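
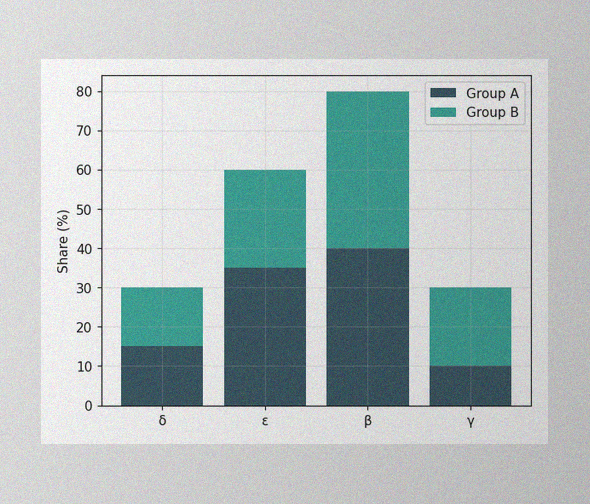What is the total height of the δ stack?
The image has some photo noise and uneven lighting. The δ stack's top reaches 30% on the y-axis.

30%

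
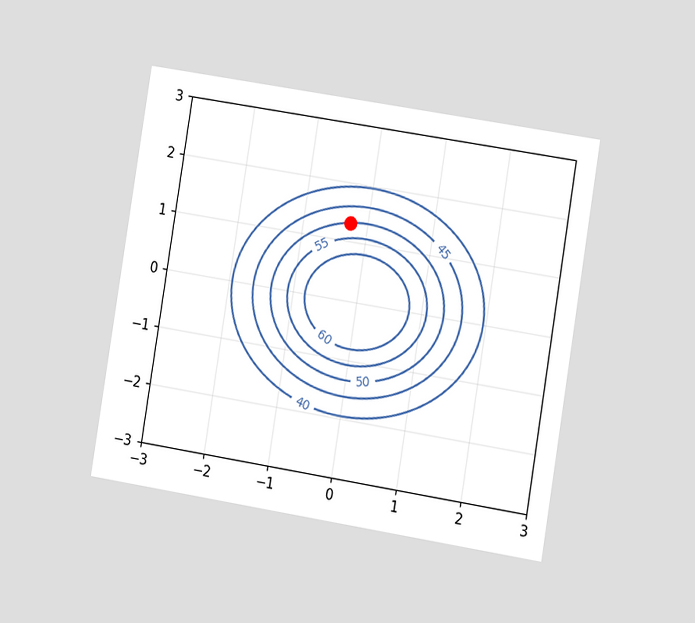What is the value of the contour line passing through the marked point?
The chart is tilted about 9° clockwise and viewed at a slight angle. The marked point sits on the contour labelled 50.

50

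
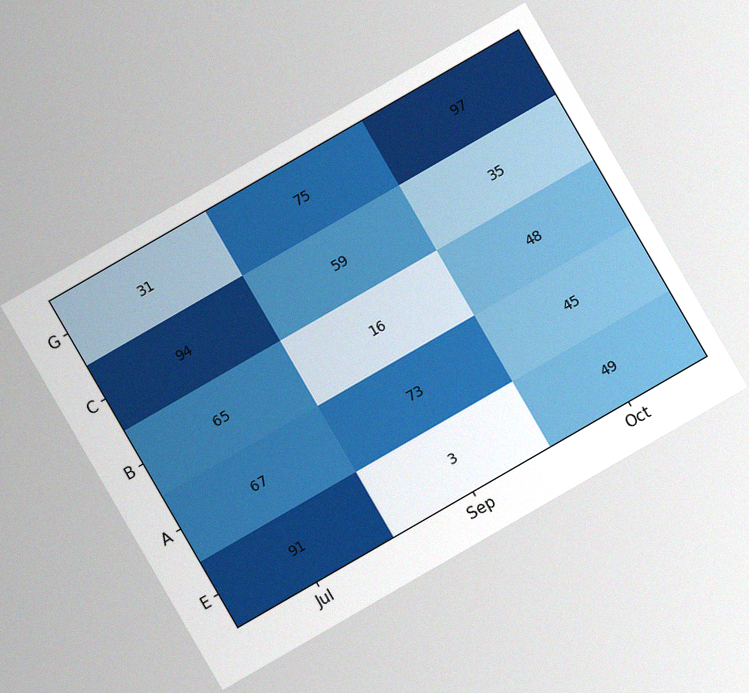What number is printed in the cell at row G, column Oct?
97

The chart is tilted about 30° counter-clockwise, with some photo noise. The (G, Oct) cell reads 97.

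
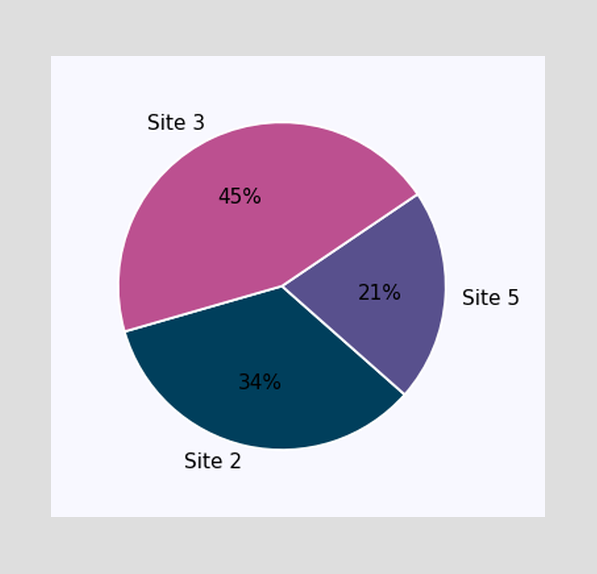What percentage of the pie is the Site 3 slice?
45%

The Site 3 slice takes up 45% of the pie.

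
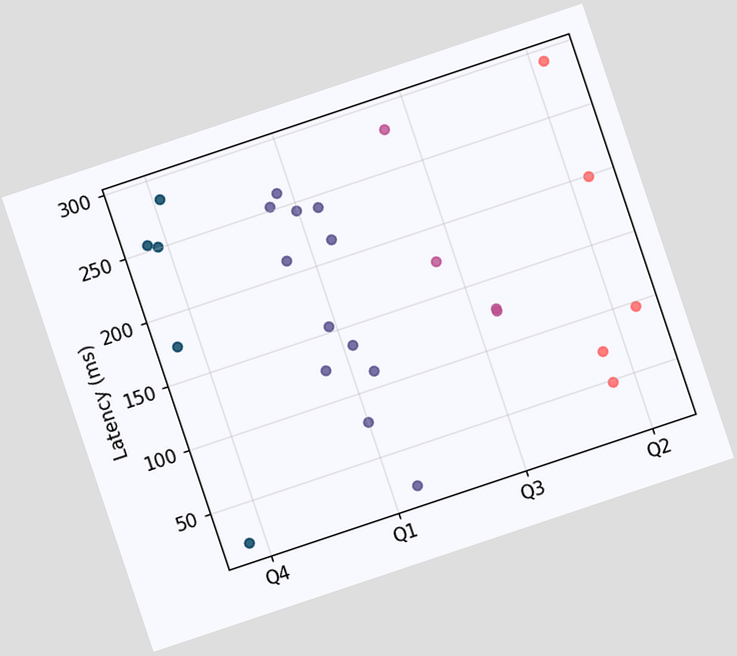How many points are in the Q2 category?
The chart is tilted about 18° counter-clockwise. Counting the markers in the Q2 column gives 5.

5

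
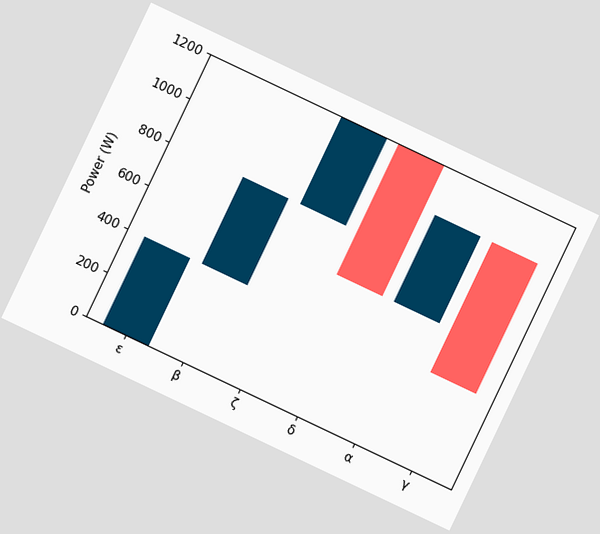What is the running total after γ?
400W

The chart is tilted about 25° clockwise. After γ the running total reaches 400W.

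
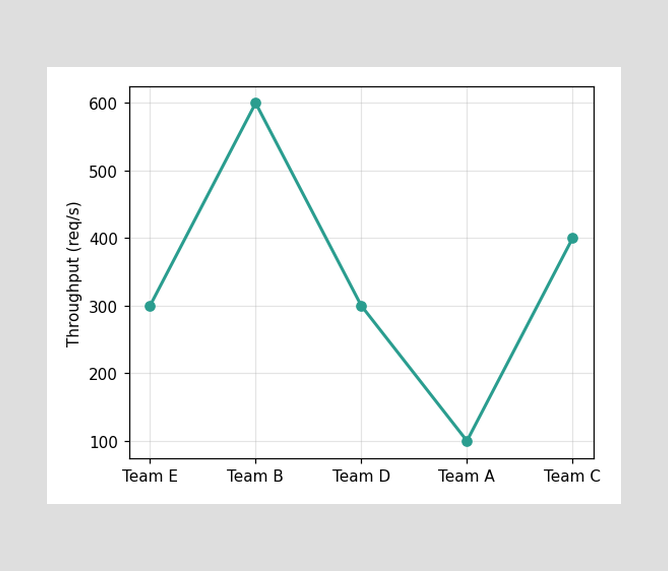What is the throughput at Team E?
At Team E, the line is at 300req/s.

300req/s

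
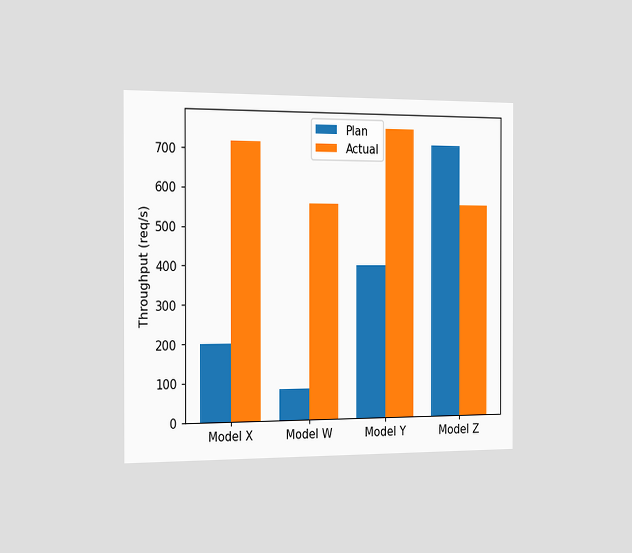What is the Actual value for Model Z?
560req/s

The chart is viewed slightly from the left. The Actual bar at Model Z reaches 560req/s on the y-axis.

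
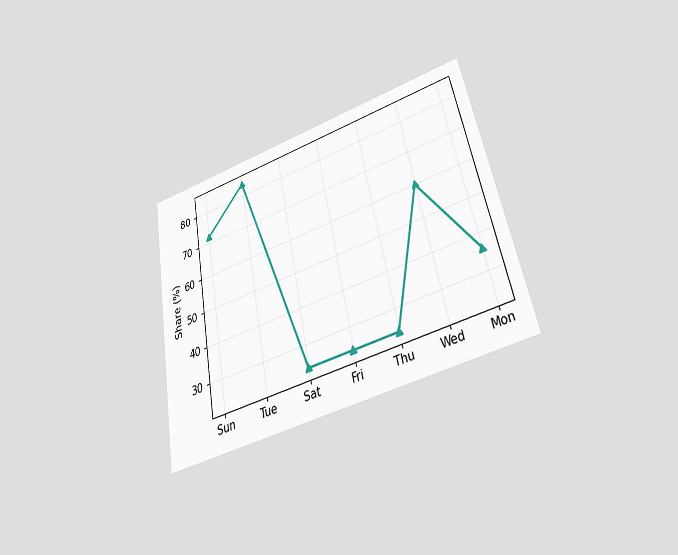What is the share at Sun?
The chart is tilted about 11° counter-clockwise and viewed slightly from below. At Sun, the line is at 72%.

72%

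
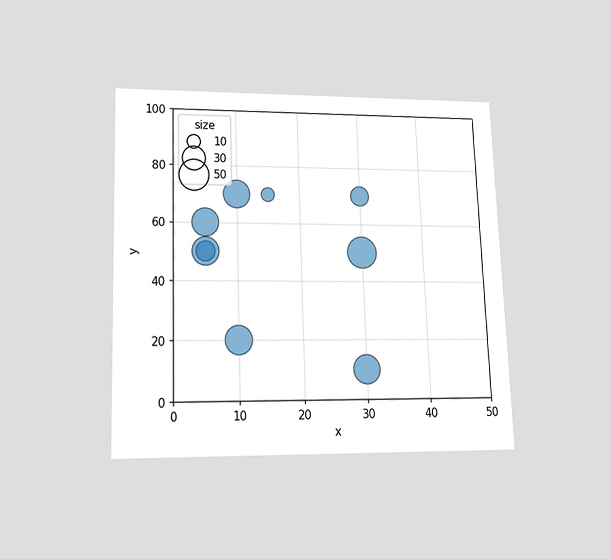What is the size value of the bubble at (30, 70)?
20

The chart is tilted about 2° counter-clockwise and viewed slightly from below. Matching the bubble at (30, 70) against the size legend gives 20.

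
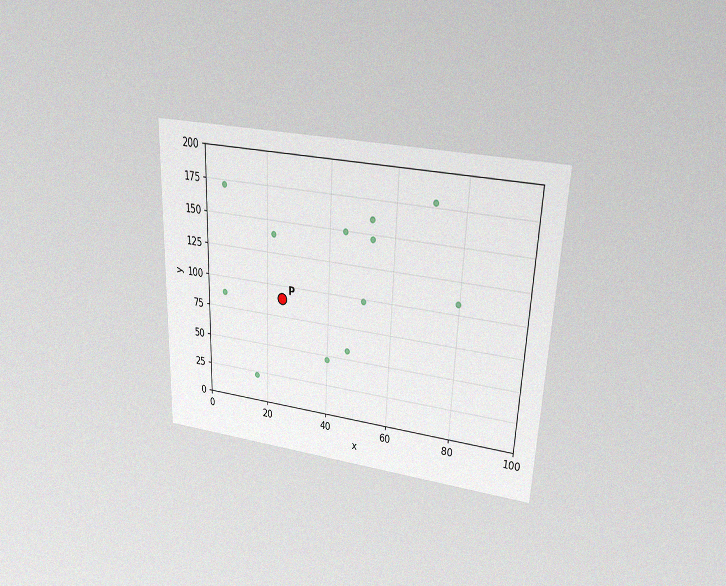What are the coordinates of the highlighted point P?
(25, 90)

The chart is tilted about 2° clockwise and viewed slightly from above, with some photo noise. Following the gridlines from P to each axis, P sits at (25, 90).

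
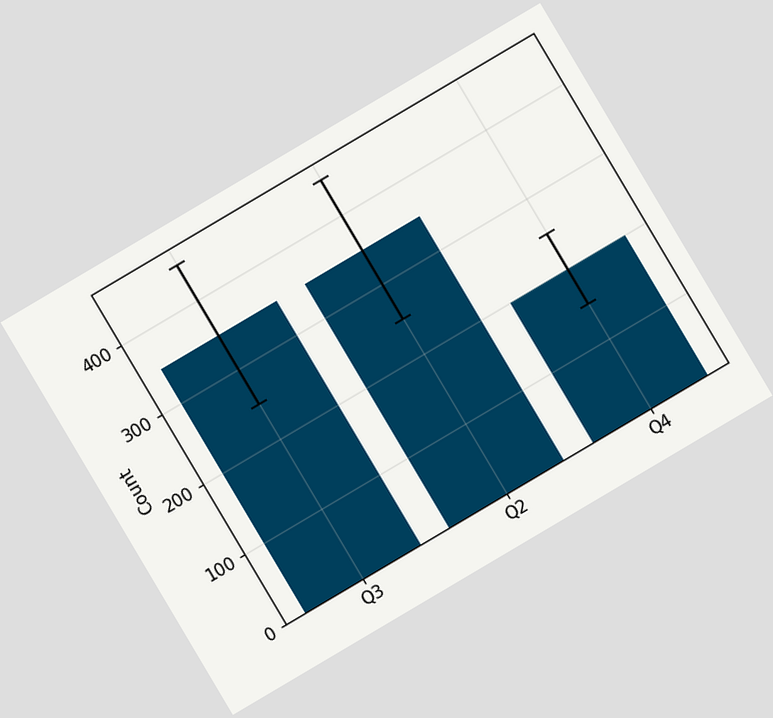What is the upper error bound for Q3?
The chart is tilted about 31° counter-clockwise. The Q3 bar's upper whisker reaches 450.

450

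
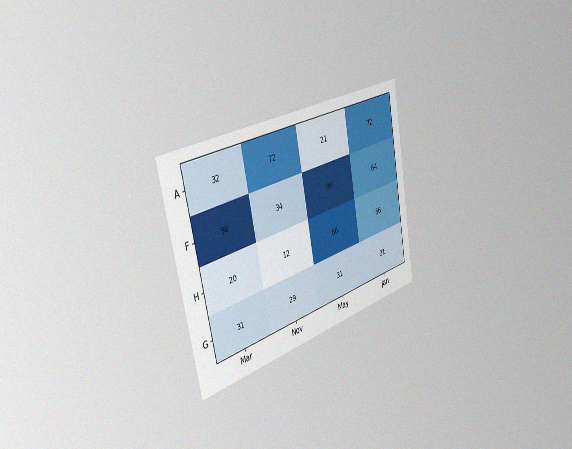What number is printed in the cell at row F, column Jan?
The chart is tilted about 12° counter-clockwise and viewed slightly from the left, with some photo noise. The (F, Jan) cell reads 64.

64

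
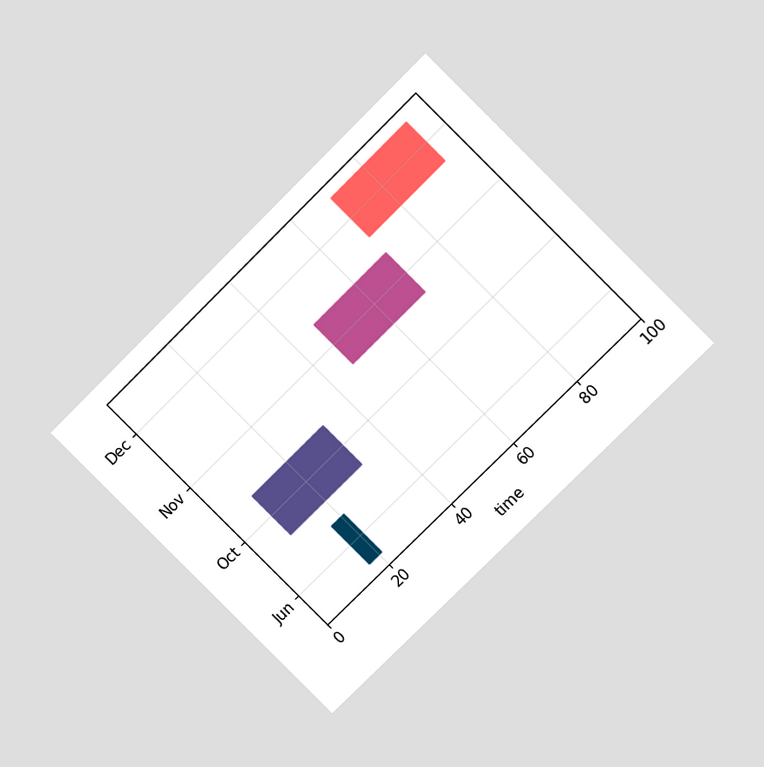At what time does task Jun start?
17

The chart is tilted about 45° counter-clockwise and viewed at a slight angle. The Jun bar begins at t=17.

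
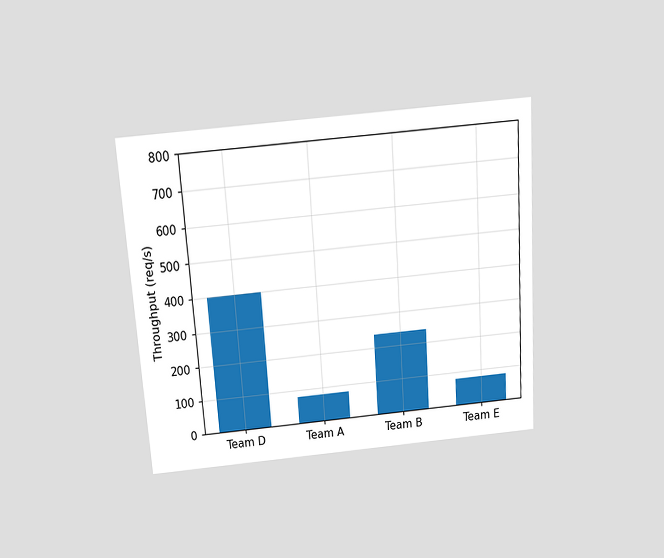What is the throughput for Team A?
80req/s

The chart is tilted about 4° counter-clockwise and viewed slightly from above. Reading along the chart's y-axis, the Team A bar reaches 80req/s.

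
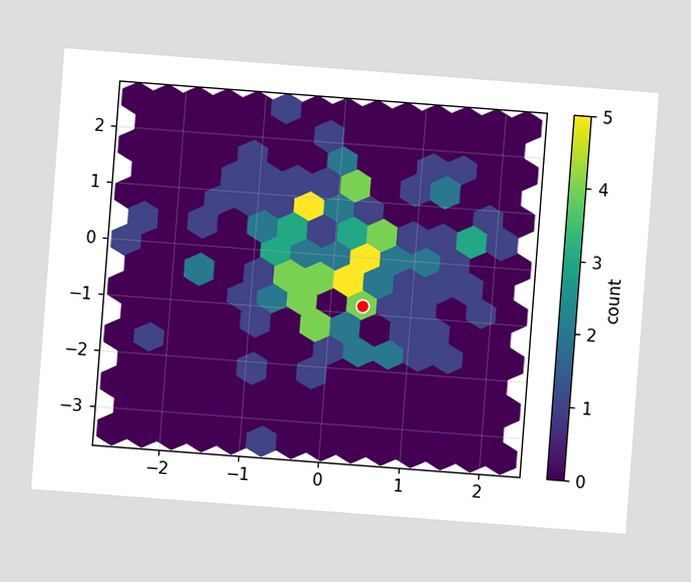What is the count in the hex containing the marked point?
4

The chart is tilted about 4° clockwise. The marked hex reads 4 on the colorbar.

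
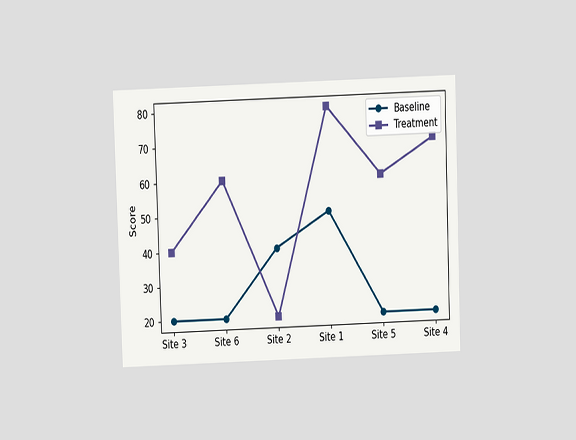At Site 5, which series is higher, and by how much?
The chart is tilted about 2° counter-clockwise and viewed slightly from above. At Site 5, Treatment sits above the other line by 40.

Treatment, by 40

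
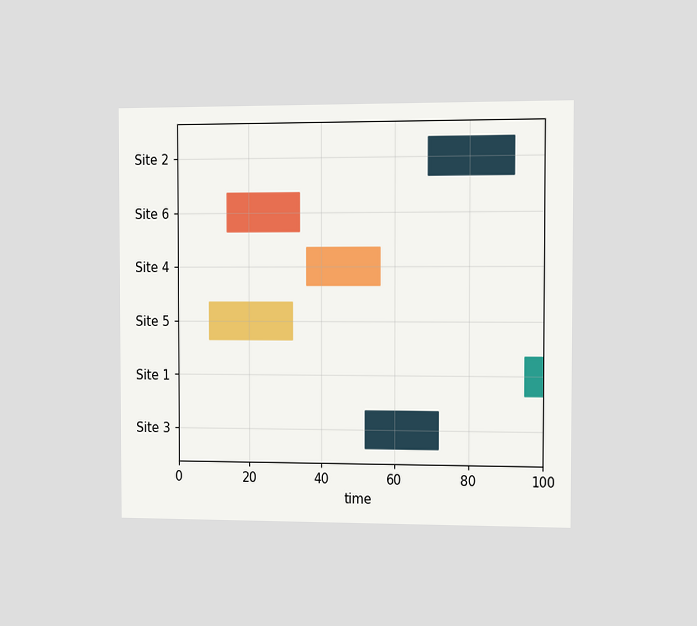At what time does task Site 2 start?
69

The chart is viewed at a slight angle. The Site 2 bar begins at t=69.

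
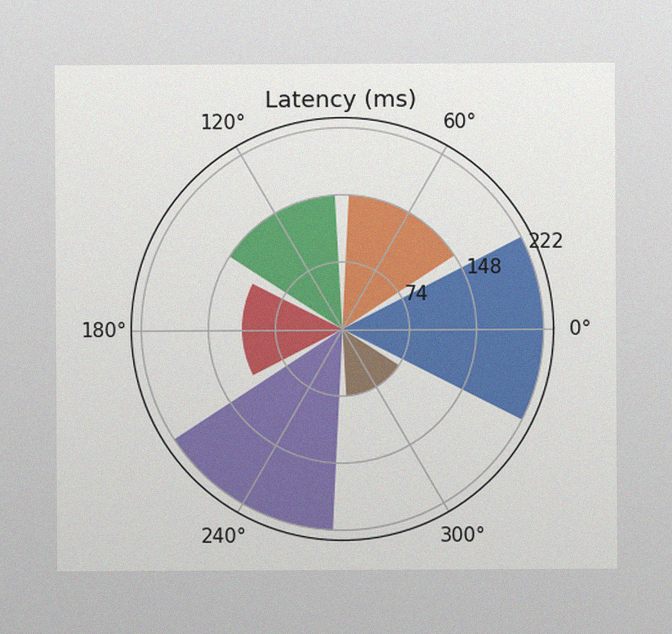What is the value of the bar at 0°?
The image has some photo noise and uneven lighting. The bar at 0° reaches 222ms on the radial axis.

222ms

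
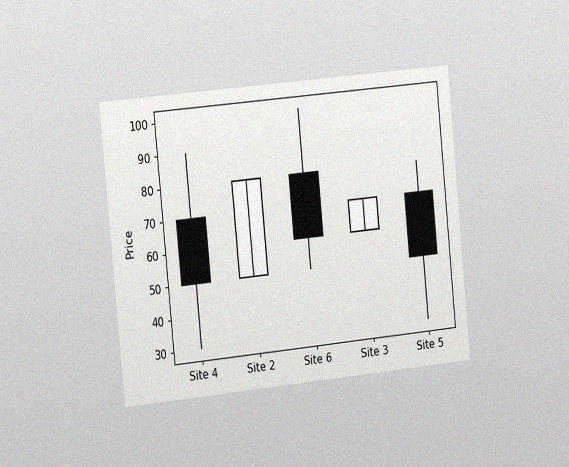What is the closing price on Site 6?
The chart is tilted about 6° counter-clockwise and viewed slightly from the left, with some photo noise. The Site 6 candle closes at 60.

60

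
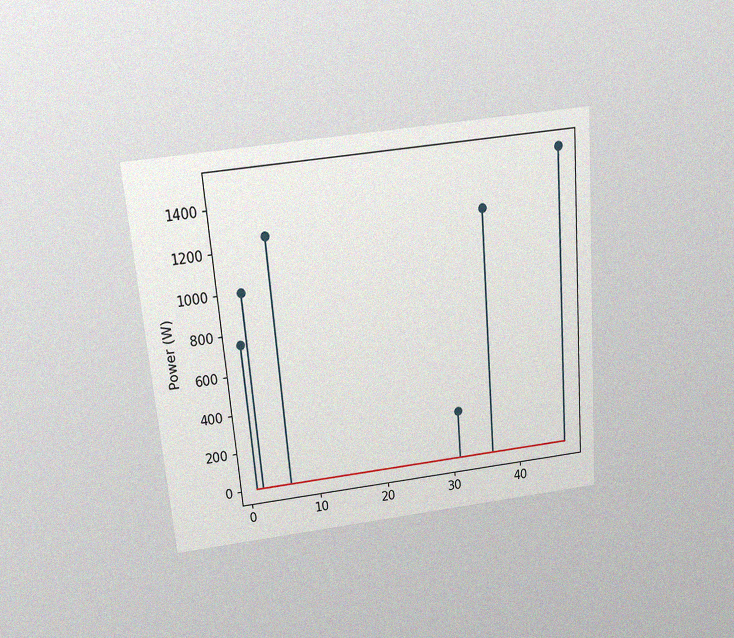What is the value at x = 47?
The chart is tilted about 5° counter-clockwise and viewed slightly from above, with some photo noise. The stem at x=47 reaches 1500W.

1500W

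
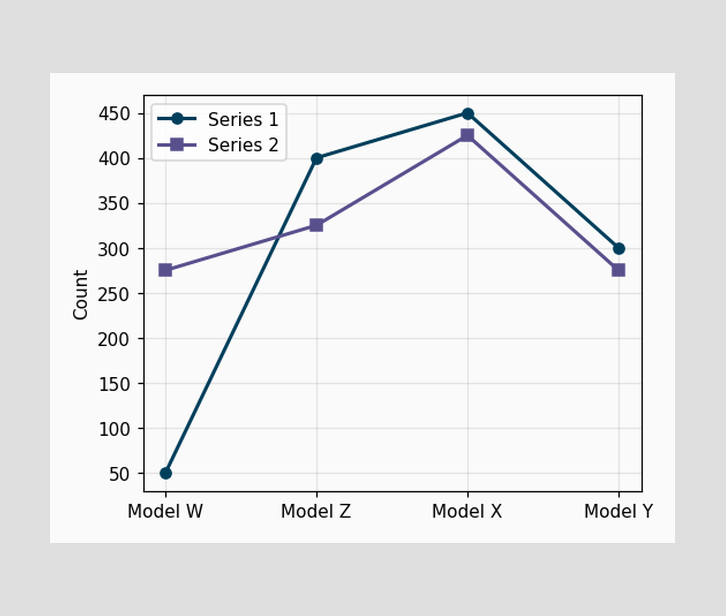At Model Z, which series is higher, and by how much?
Series 1, by 75

At Model Z, Series 1 sits above the other line by 75.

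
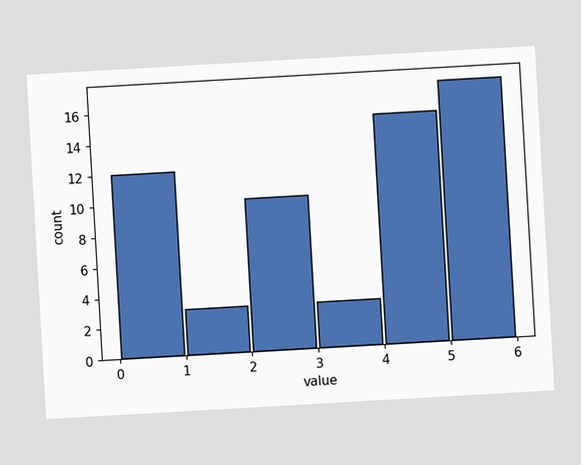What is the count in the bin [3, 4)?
3

The chart is tilted about 3° counter-clockwise. The [3, 4) bin has height 3.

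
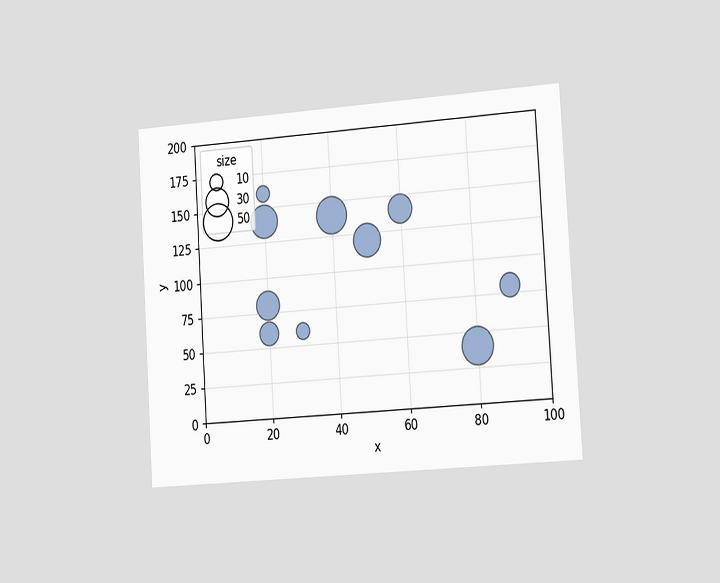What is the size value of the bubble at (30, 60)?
10

The chart is tilted about 4° counter-clockwise and viewed slightly from the right. Matching the bubble at (30, 60) against the size legend gives 10.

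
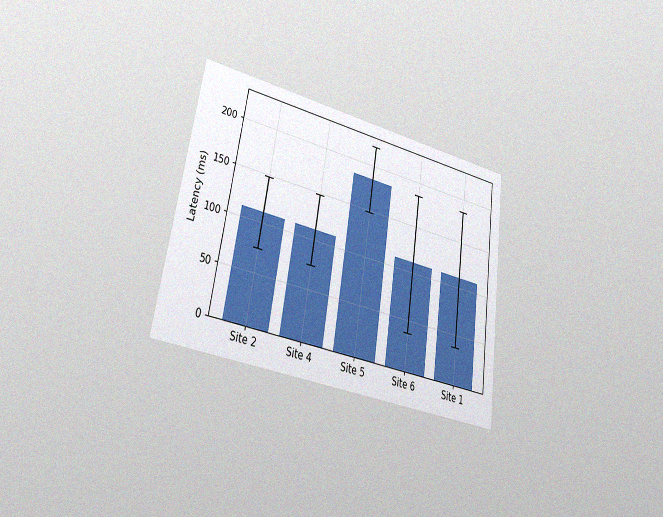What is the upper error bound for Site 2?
The chart is tilted about 9° clockwise and viewed slightly from the left, with some photo noise. The Site 2 bar's upper whisker reaches 148ms.

148ms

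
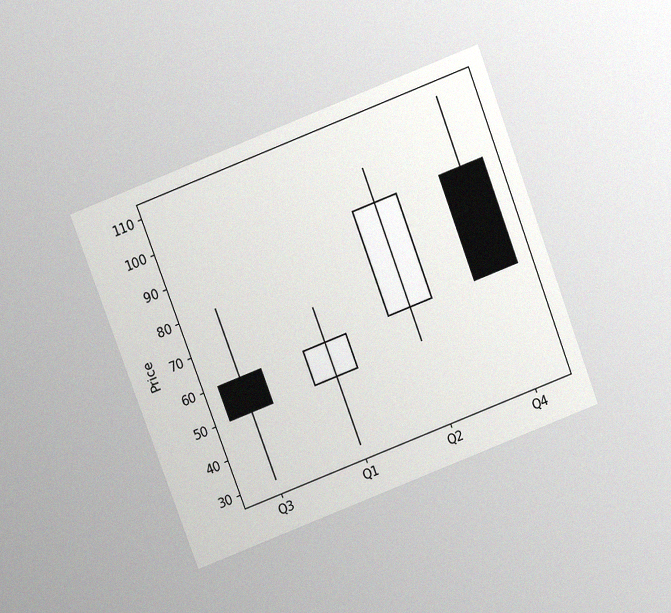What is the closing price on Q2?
The chart is tilted about 21° counter-clockwise and viewed slightly from above, with some photo noise. The Q2 candle closes at 90.

90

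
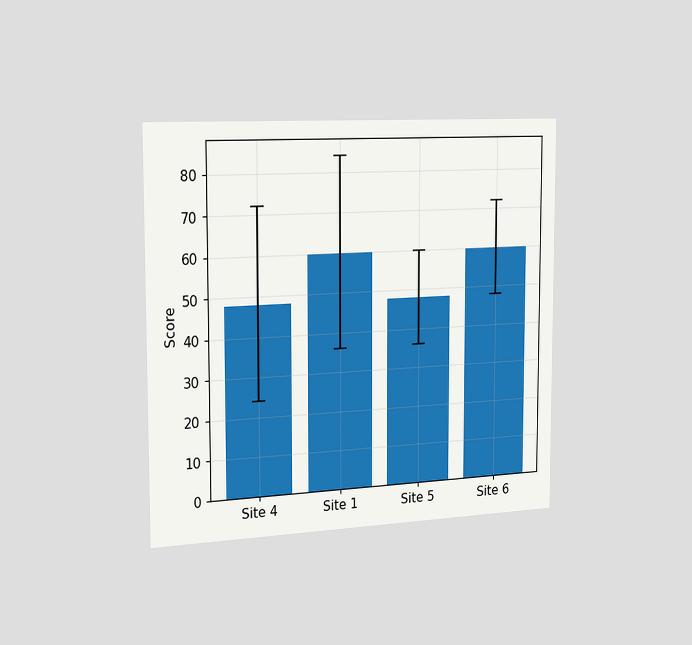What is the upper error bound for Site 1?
The chart is viewed slightly from the left. The Site 1 bar's upper whisker reaches 84.

84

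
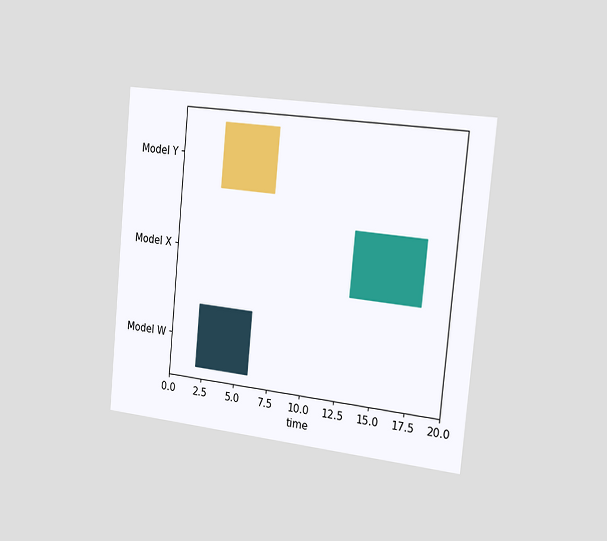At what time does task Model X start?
The chart is tilted about 5° clockwise and viewed slightly from the right. The Model X bar begins at t=13.

13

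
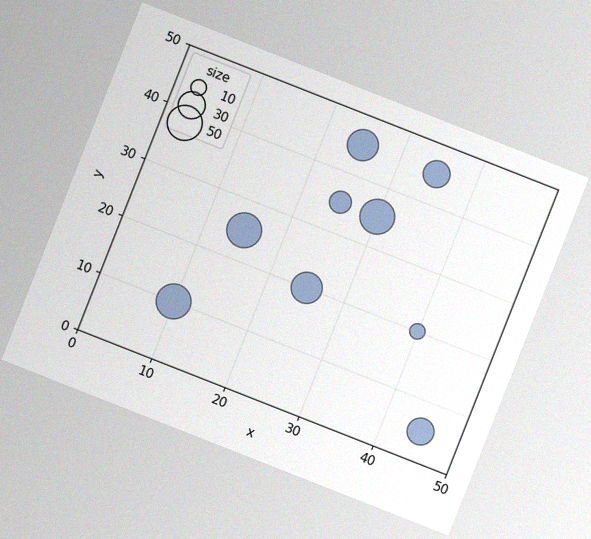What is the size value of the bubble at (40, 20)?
The chart is tilted about 21° clockwise, with some photo noise. Matching the bubble at (40, 20) against the size legend gives 10.

10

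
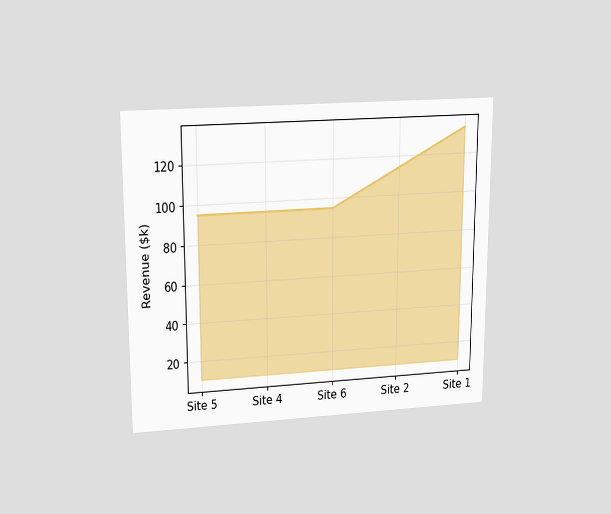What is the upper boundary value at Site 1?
$133k

The chart is viewed slightly from above. At Site 1 the upper boundary is at $133k.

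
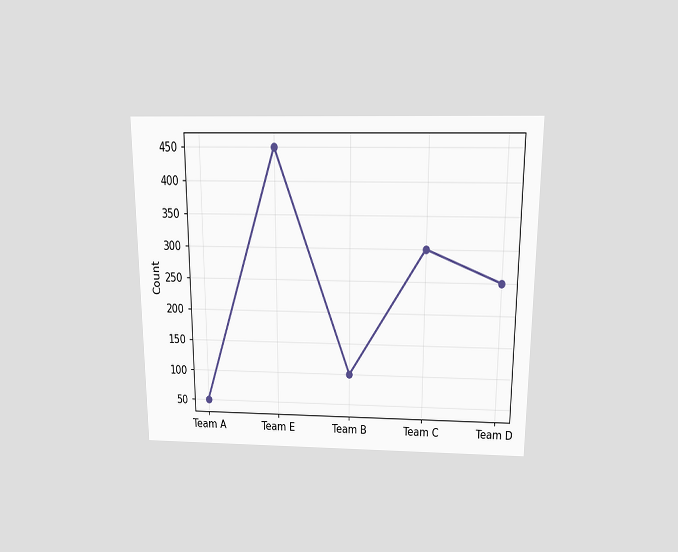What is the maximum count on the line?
The chart is viewed slightly from above. The highest point is at Team E, and reading across to the y-axis gives 450.

450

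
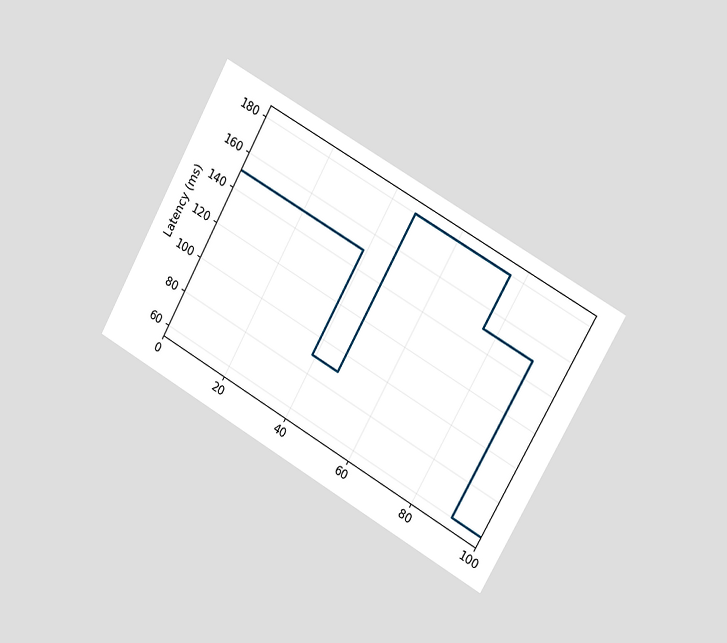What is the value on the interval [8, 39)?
The chart is tilted about 29° clockwise and viewed slightly from the right. On [8, 39) the step sits at 150ms.

150ms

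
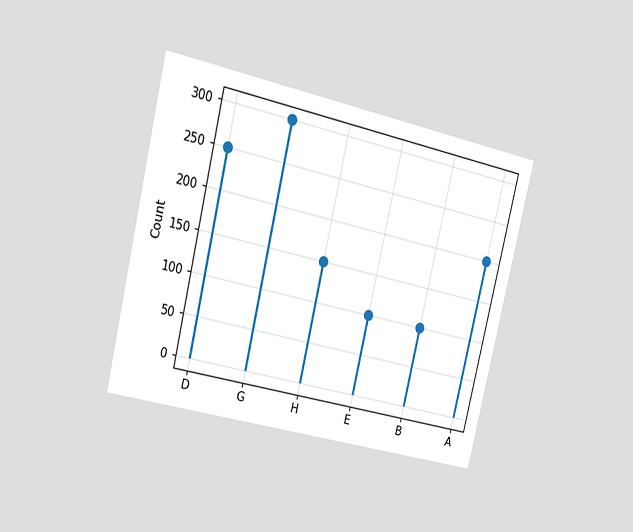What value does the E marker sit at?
The chart is tilted about 13° clockwise and viewed slightly from the left. The E marker sits at 100.

100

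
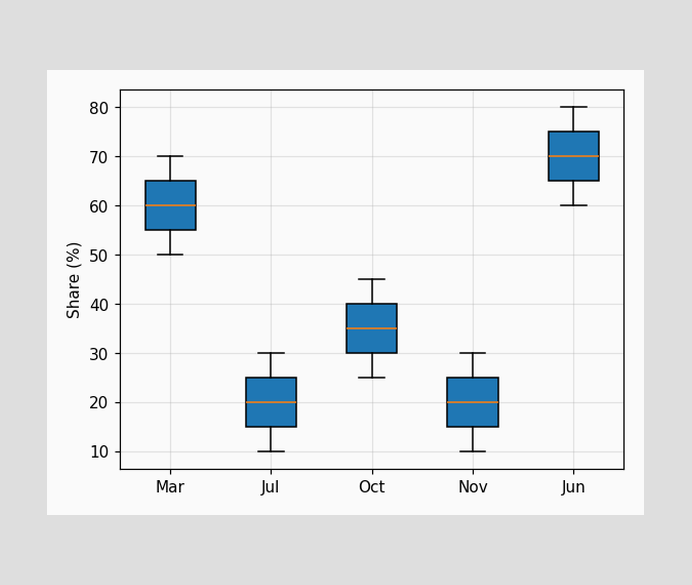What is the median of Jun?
70%

The median line in the Jun box sits at 70%.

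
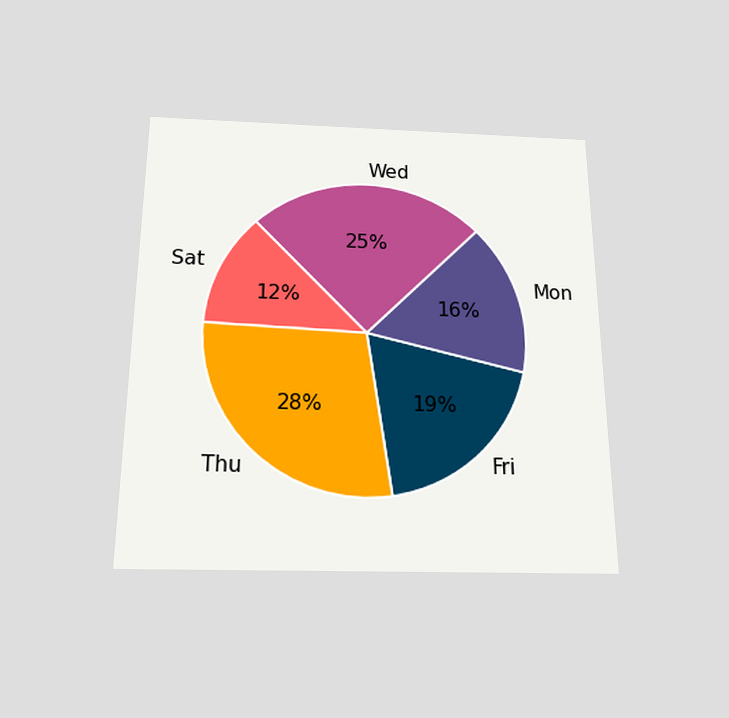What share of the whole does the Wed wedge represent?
The chart is viewed slightly from below. The Wed slice takes up 25% of the pie.

25%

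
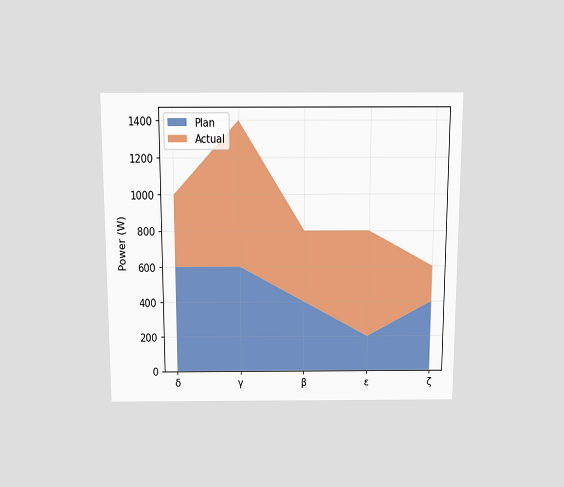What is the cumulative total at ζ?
The chart is viewed slightly from above. The stacked total at ζ reaches 600W.

600W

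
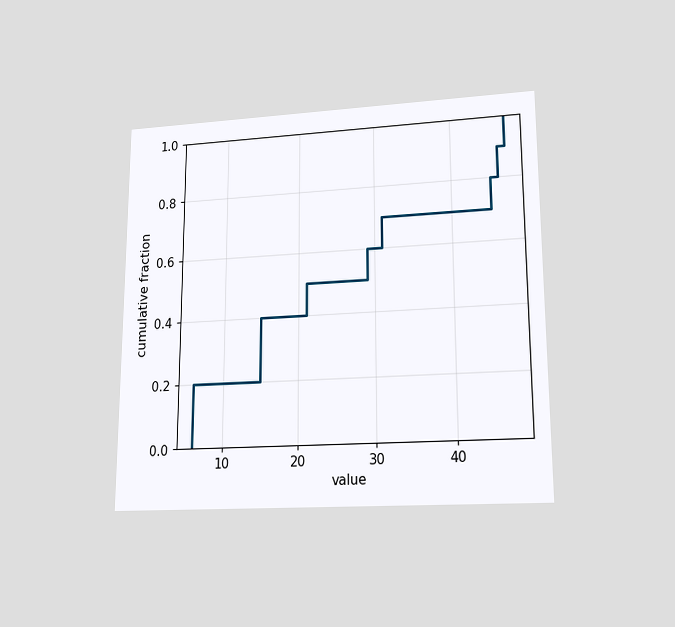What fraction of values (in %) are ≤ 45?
The chart is viewed at a slight angle. At x=45 the ECDF step is at 80%.

80%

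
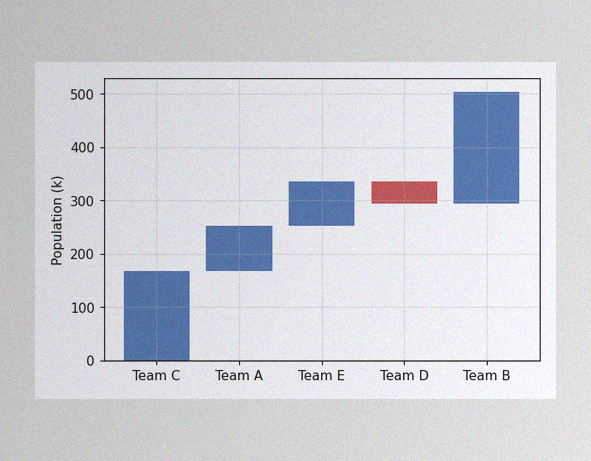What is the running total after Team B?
504k

The image has some photo noise and uneven lighting. After Team B the running total reaches 504k.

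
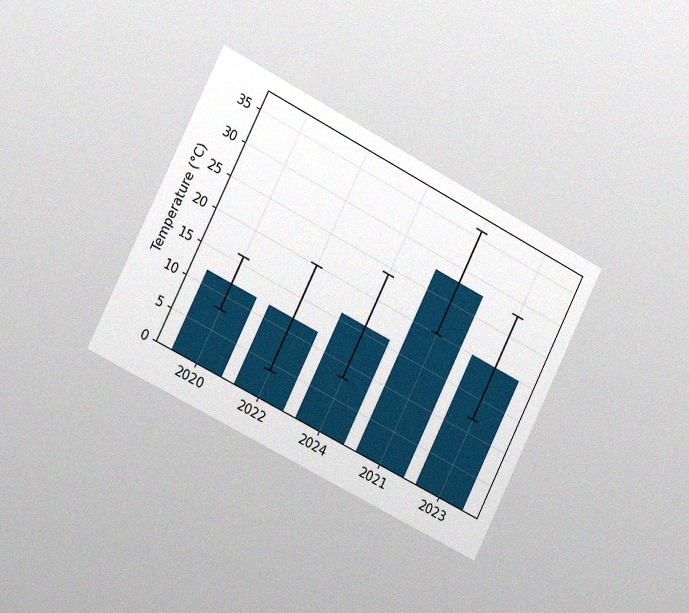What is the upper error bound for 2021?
36°C

The chart is tilted about 27° clockwise and viewed slightly from the left, with some photo noise. The 2021 bar's upper whisker reaches 36°C.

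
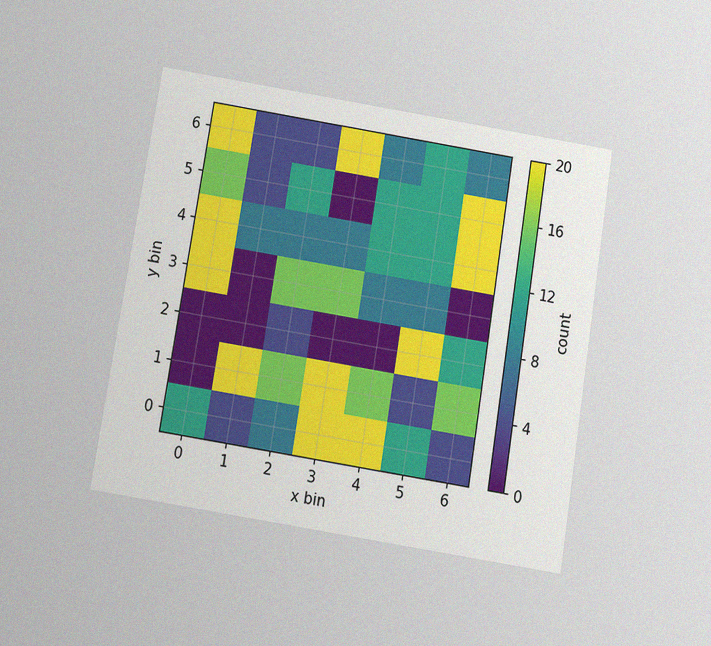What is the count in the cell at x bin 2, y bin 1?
The chart is tilted about 9° clockwise and viewed slightly from below, with some photo noise. Matching the cell (2, 1) against the colorbar gives 16.

16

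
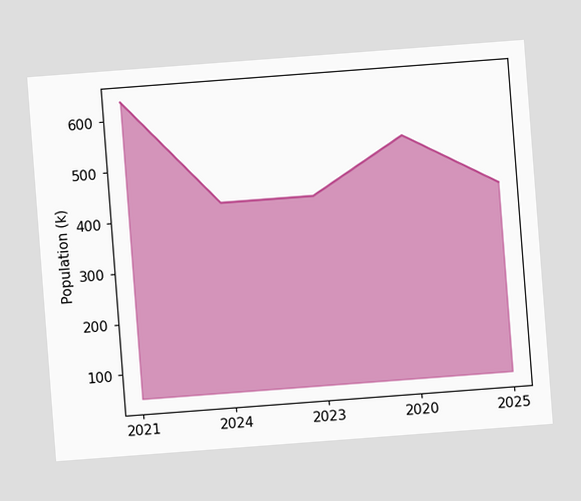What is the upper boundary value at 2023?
The chart is tilted about 4° counter-clockwise. At 2023 the upper boundary is at 424k.

424k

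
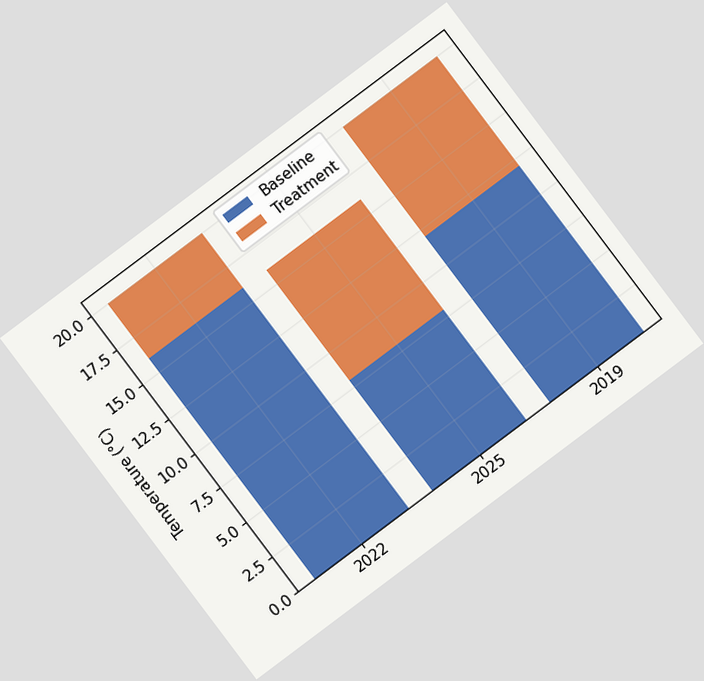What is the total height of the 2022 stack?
The chart is tilted about 37° counter-clockwise. The 2022 stack's top reaches 20°C on the y-axis.

20°C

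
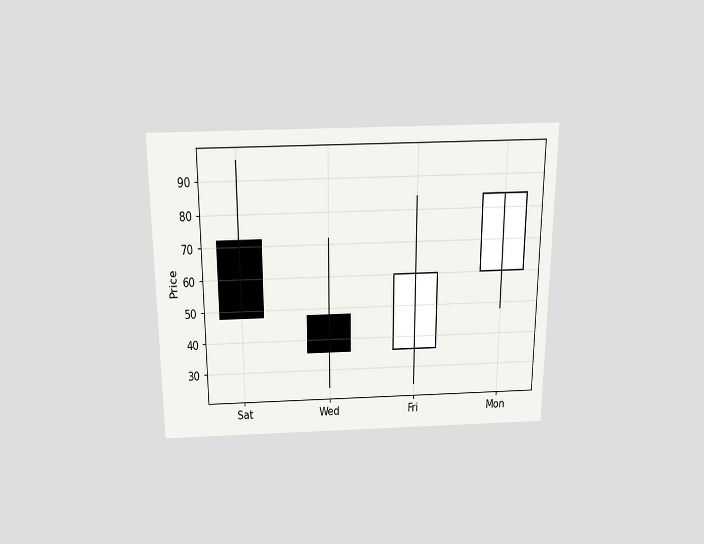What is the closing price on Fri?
60

The chart is viewed slightly from above. The Fri candle closes at 60.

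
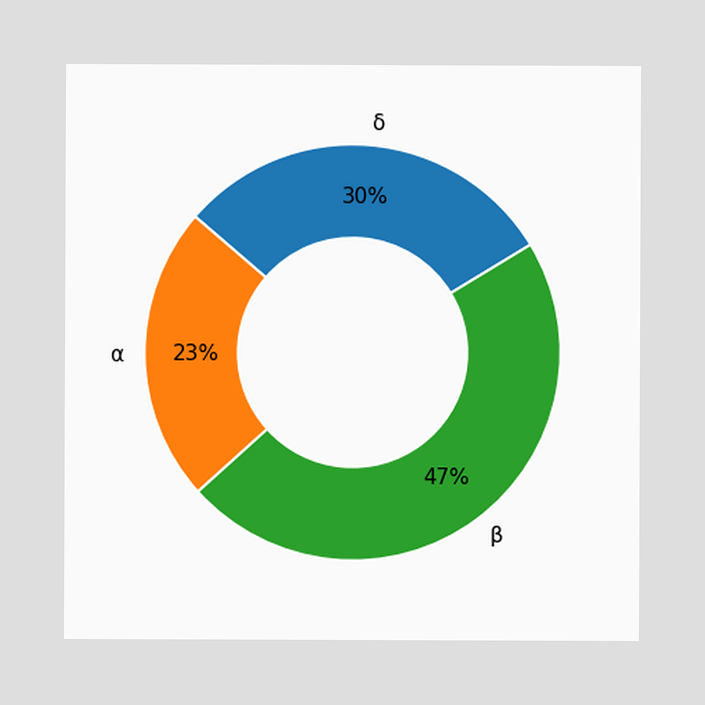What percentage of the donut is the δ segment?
The δ segment takes up 30% of the ring.

30%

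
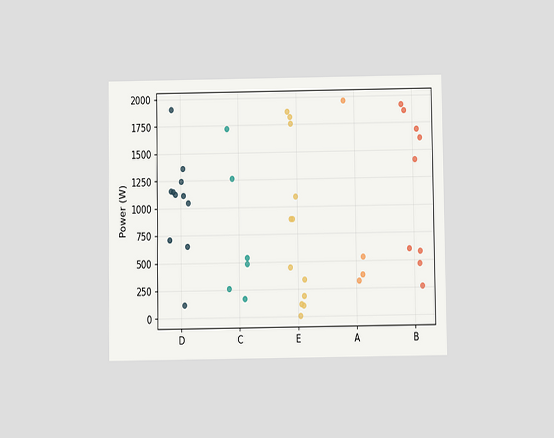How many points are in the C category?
The chart is viewed slightly from below. Counting the markers in the C column gives 6.

6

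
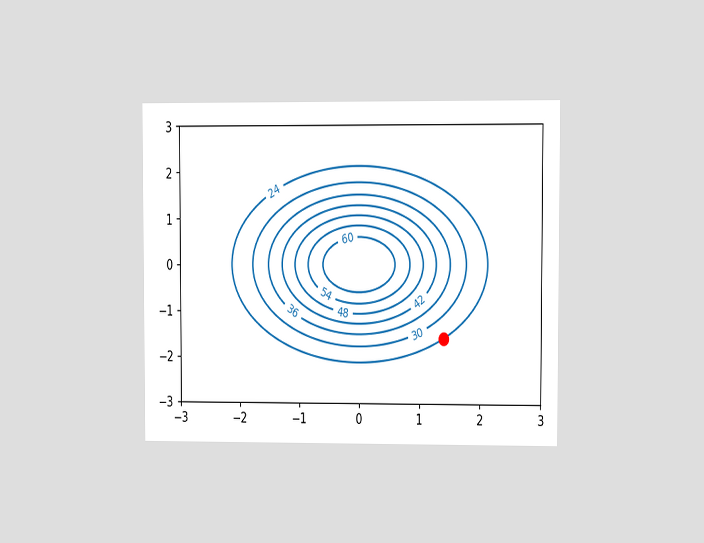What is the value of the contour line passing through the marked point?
The chart is viewed at a slight angle. The marked point sits on the contour labelled 24.

24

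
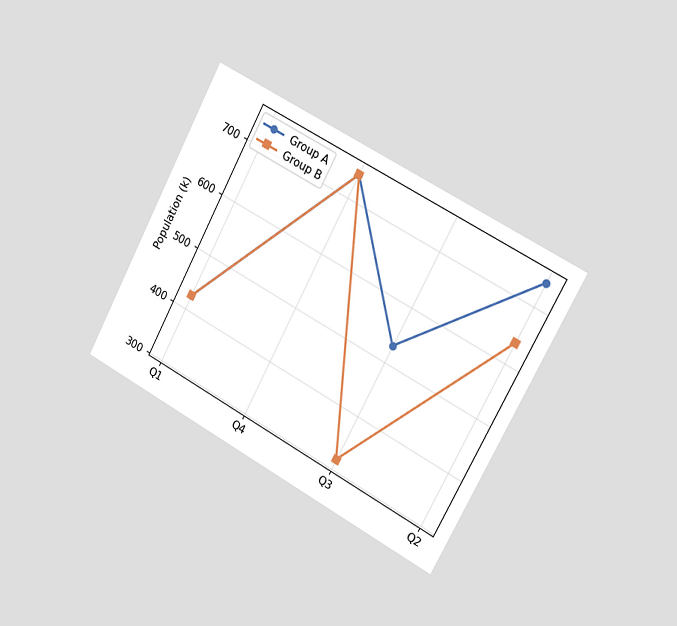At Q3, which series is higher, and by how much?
The chart is tilted about 28° clockwise and viewed slightly from the right. At Q3, Group A sits above the other line by 212k.

Group A, by 212k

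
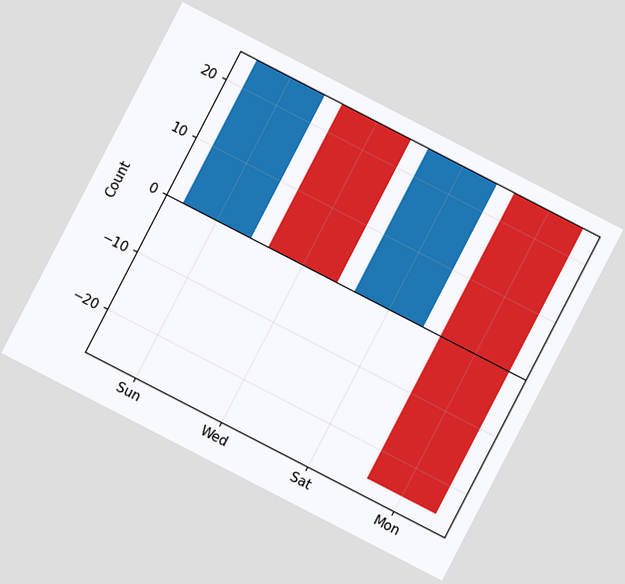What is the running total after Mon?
-25

The chart is tilted about 27° clockwise. After Mon the running total reaches -25.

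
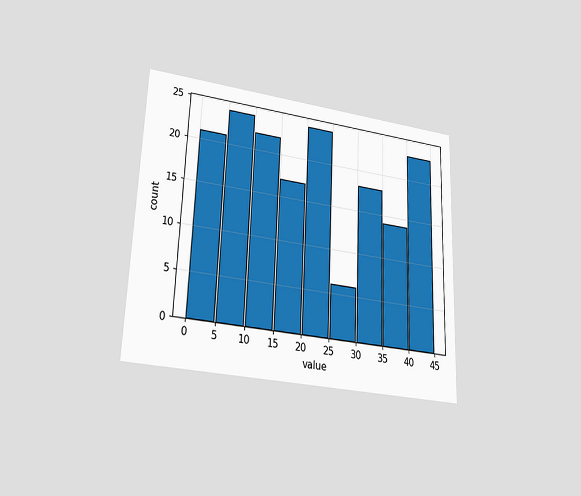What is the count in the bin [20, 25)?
24

The chart is tilted about 2° clockwise and viewed at a slight angle. The [20, 25) bin has height 24.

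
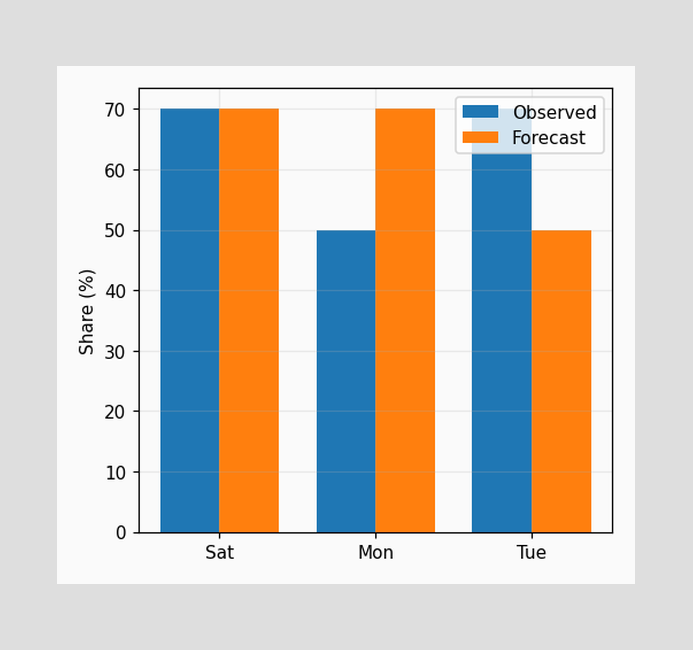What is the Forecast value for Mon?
The Forecast bar at Mon reaches 70% on the y-axis.

70%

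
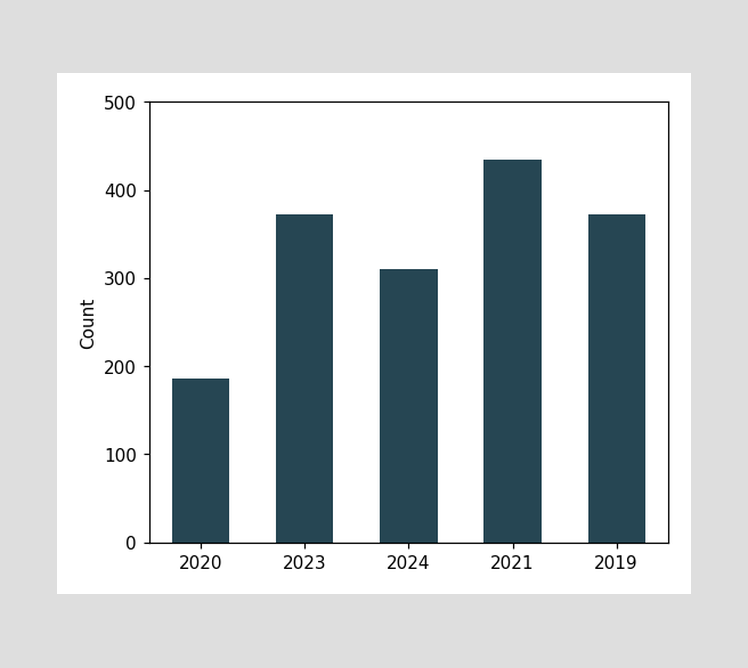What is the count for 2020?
186

Reading along the chart's y-axis, the 2020 bar reaches 186.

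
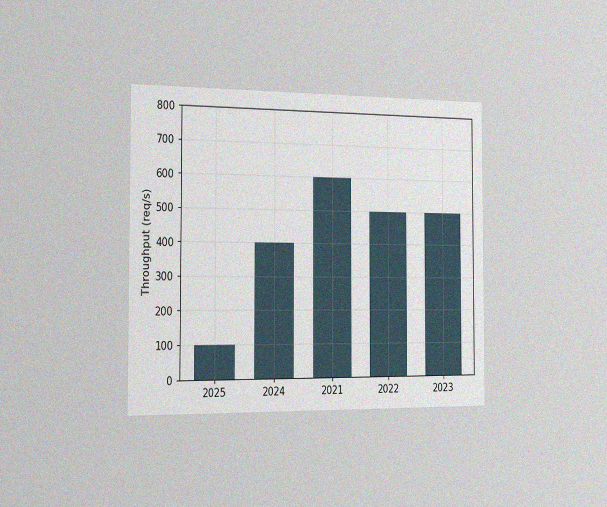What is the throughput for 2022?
The chart is viewed slightly from the left, with some photo noise. Reading along the chart's y-axis, the 2022 bar reaches 500req/s.

500req/s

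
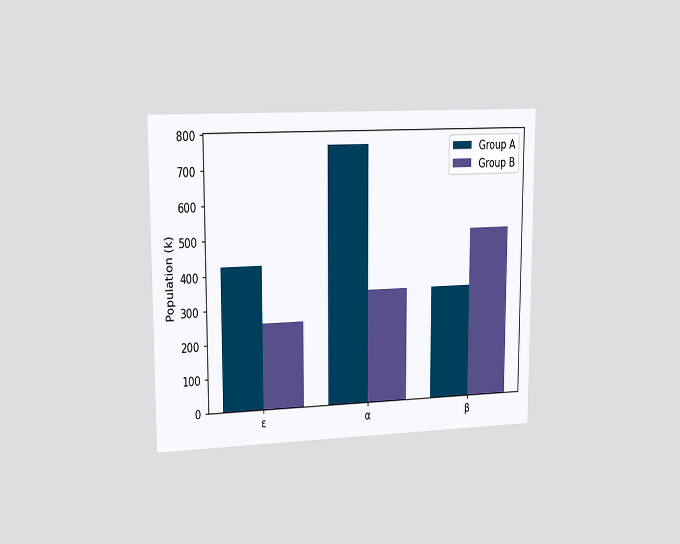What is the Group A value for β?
The chart is viewed slightly from the left. The Group A bar at β reaches 340k on the y-axis.

340k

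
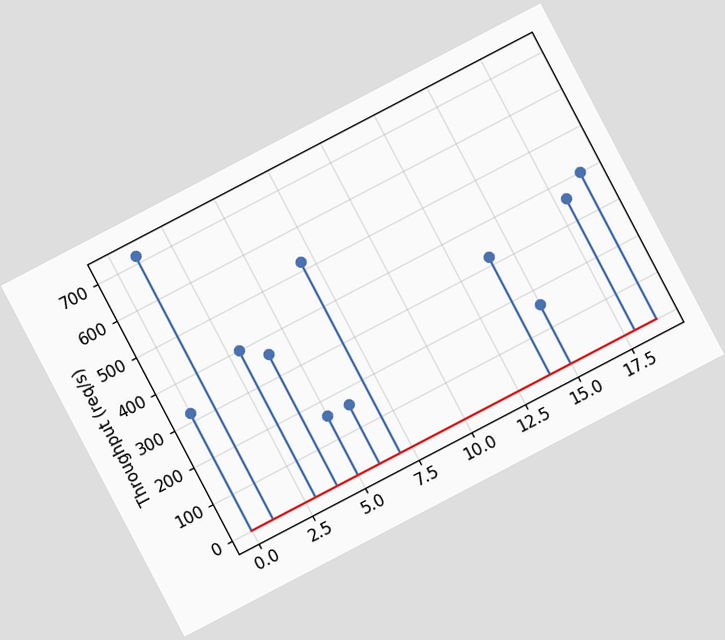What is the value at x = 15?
The chart is tilted about 28° counter-clockwise. The stem at x=15 reaches 160req/s.

160req/s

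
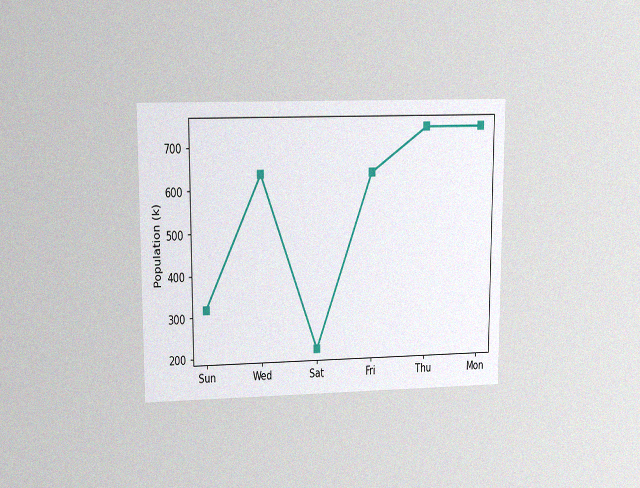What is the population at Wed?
636k

The chart is viewed at a slight angle, with some photo noise. At Wed, the line is at 636k.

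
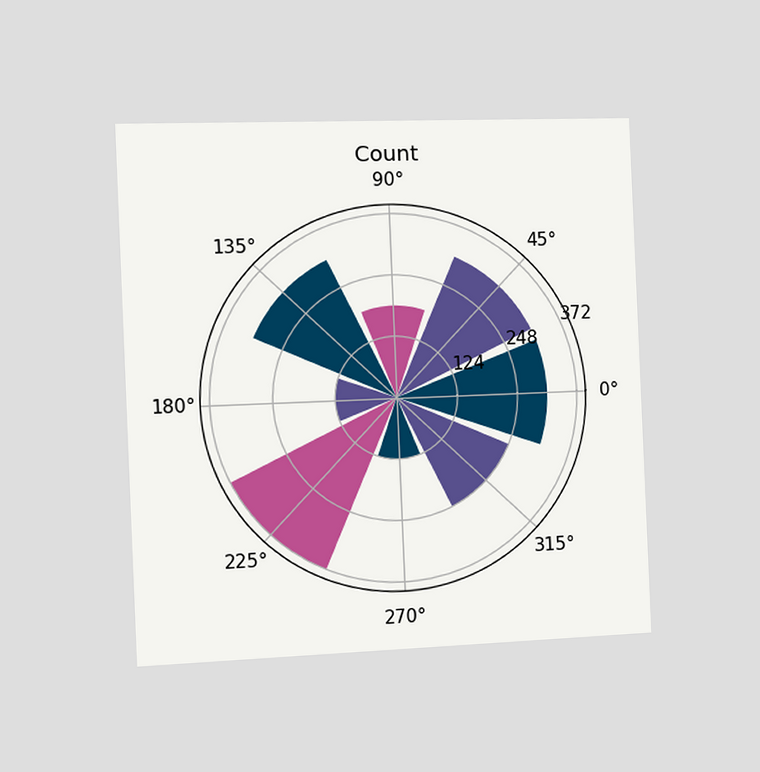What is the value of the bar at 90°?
The chart is tilted about 2° counter-clockwise and viewed slightly from the left. The bar at 90° reaches 186 on the radial axis.

186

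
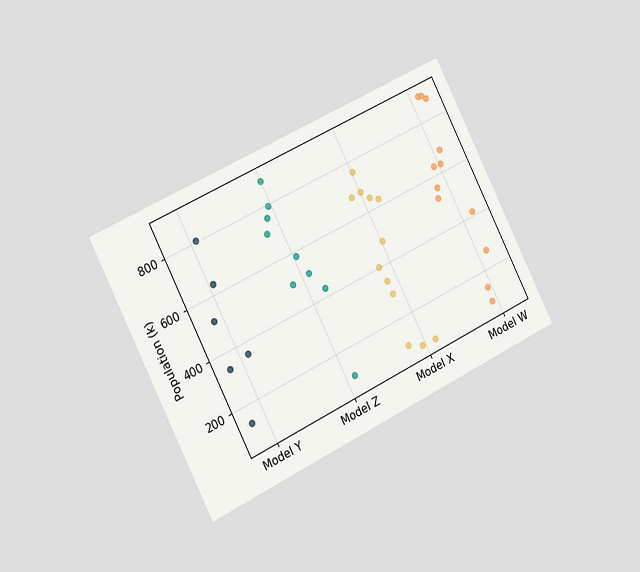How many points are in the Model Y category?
6

The chart is tilted about 27° counter-clockwise and viewed slightly from the left. Counting the markers in the Model Y column gives 6.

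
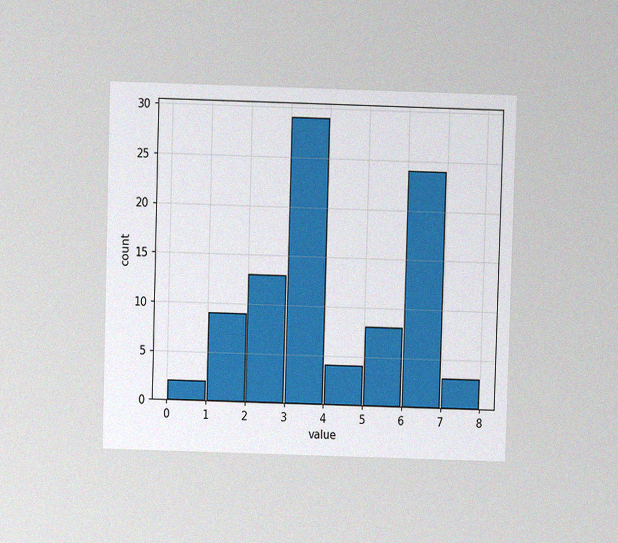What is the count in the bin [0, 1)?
The chart is viewed at a slight angle, with some photo noise. The [0, 1) bin has height 2.

2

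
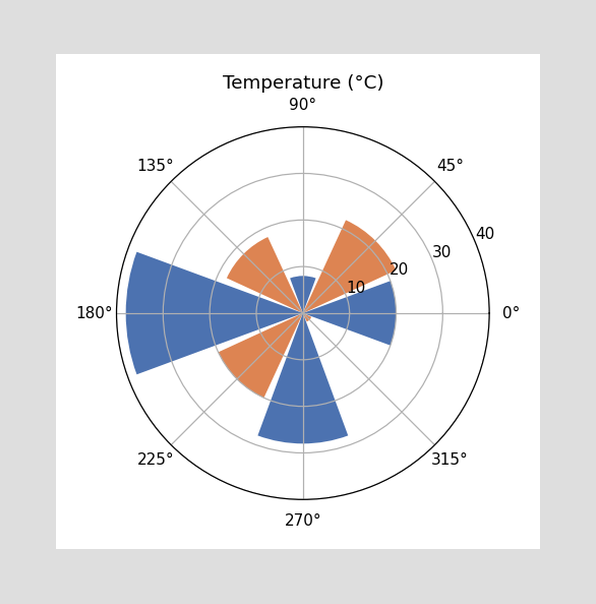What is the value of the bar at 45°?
22°C

The bar at 45° reaches 22°C on the radial axis.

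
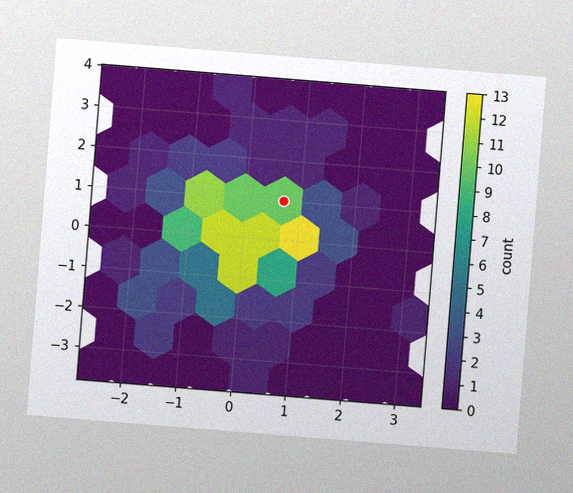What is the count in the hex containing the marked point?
10

The chart is tilted about 5° clockwise, with some photo noise. The marked hex reads 10 on the colorbar.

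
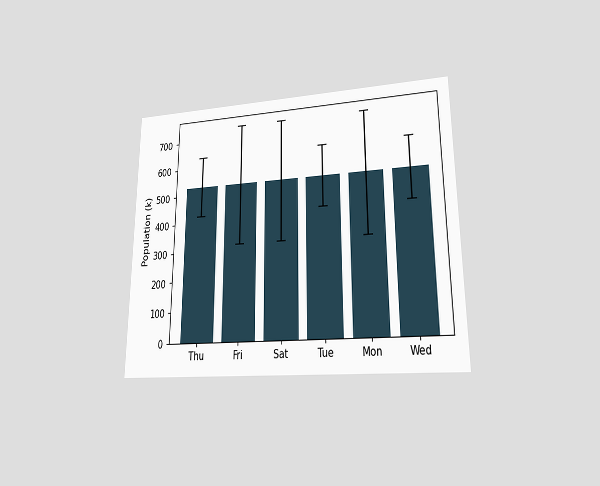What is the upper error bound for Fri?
742k

The chart is viewed at a slight angle. The Fri bar's upper whisker reaches 742k.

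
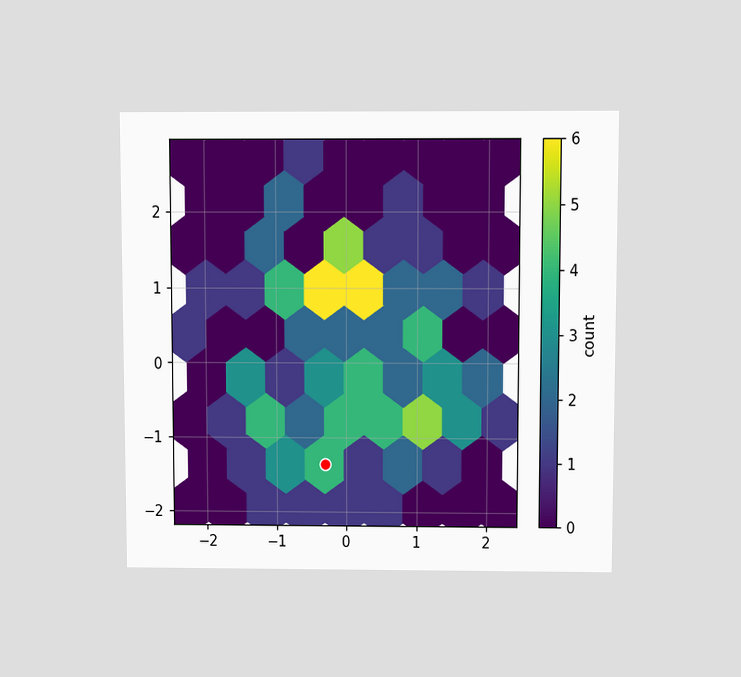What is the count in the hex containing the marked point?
The chart is viewed slightly from above. The marked hex reads 4 on the colorbar.

4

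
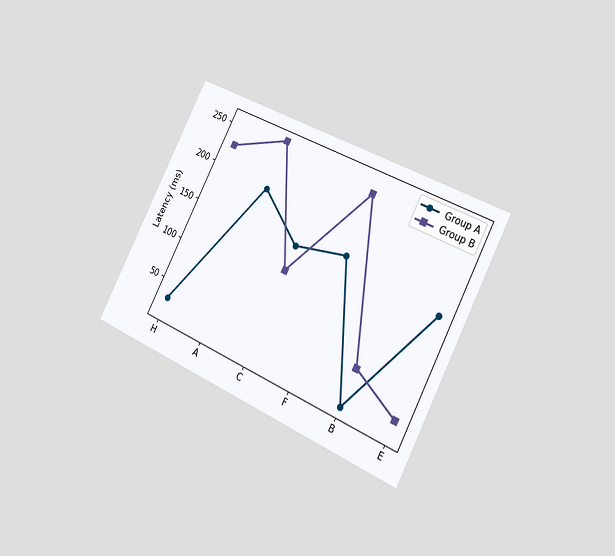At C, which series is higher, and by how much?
Group A, by 30ms

The chart is tilted about 27° clockwise and viewed slightly from the right. At C, Group A sits above the other line by 30ms.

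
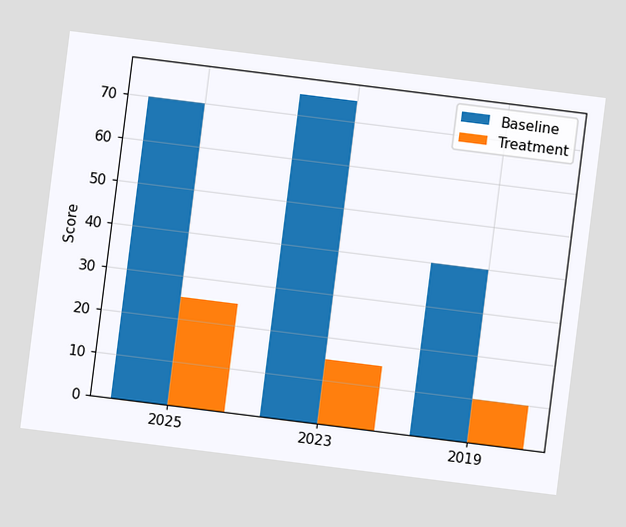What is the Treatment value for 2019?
10

The chart is tilted about 7° clockwise. The Treatment bar at 2019 reaches 10 on the y-axis.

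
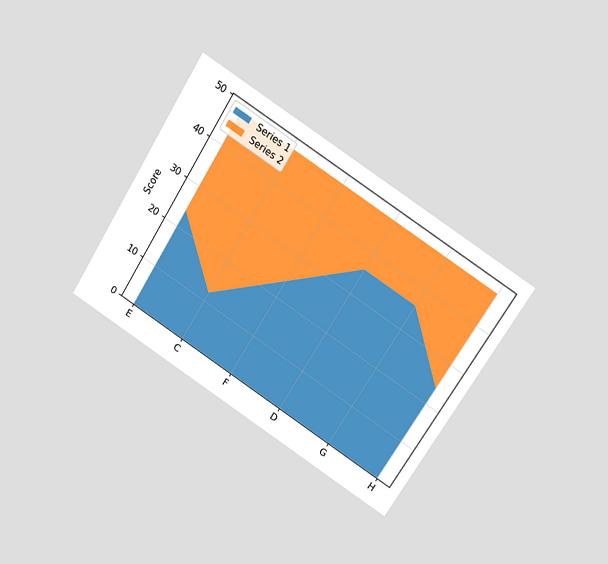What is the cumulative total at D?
The chart is tilted about 32° clockwise and viewed slightly from above. The stacked total at D reaches 48.

48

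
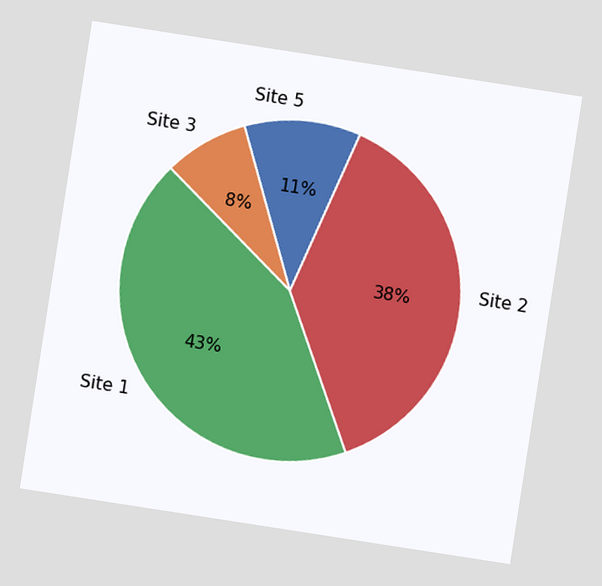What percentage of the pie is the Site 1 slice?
The chart is tilted about 9° clockwise. The Site 1 slice takes up 43% of the pie.

43%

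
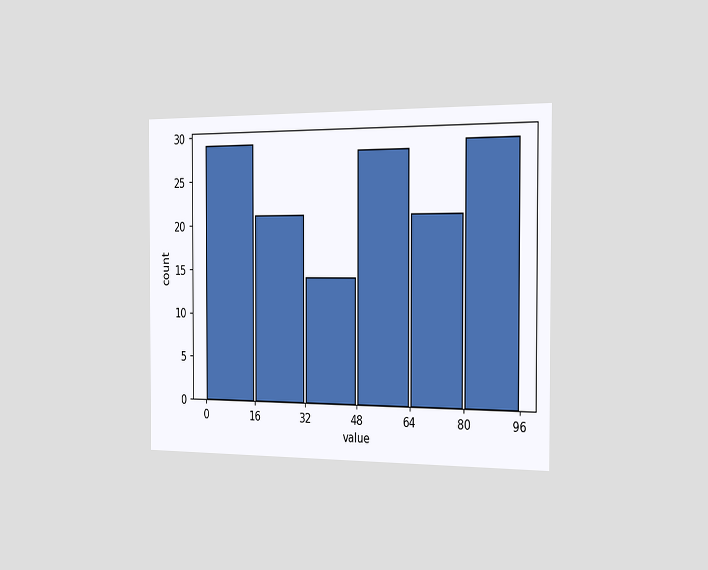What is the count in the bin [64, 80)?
21

The chart is viewed slightly from the right. The [64, 80) bin has height 21.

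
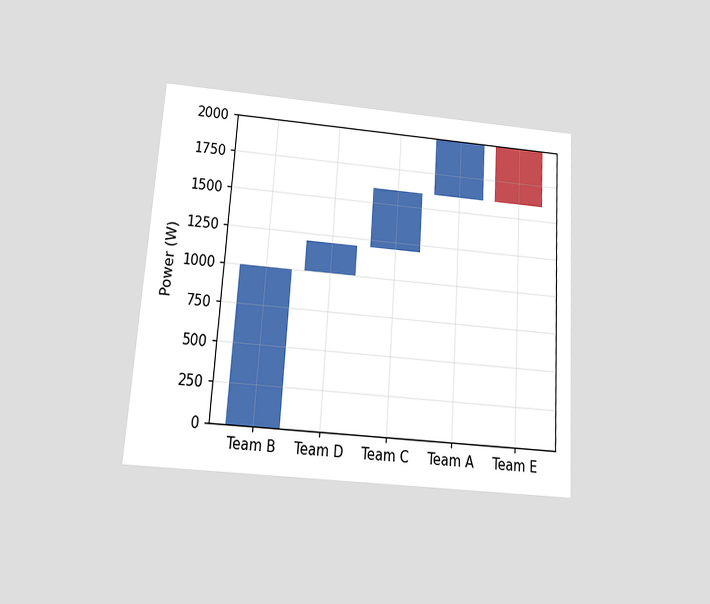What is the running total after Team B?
1000W

The chart is tilted about 4° clockwise and viewed slightly from below. After Team B the running total reaches 1000W.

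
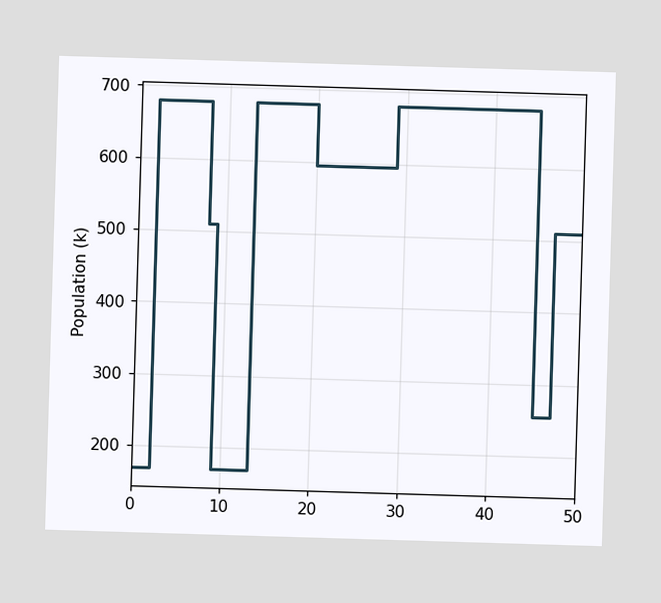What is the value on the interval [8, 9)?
On [8, 9) the step sits at 510k.

510k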